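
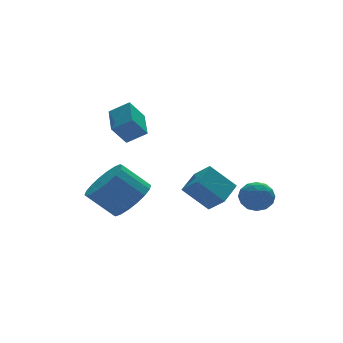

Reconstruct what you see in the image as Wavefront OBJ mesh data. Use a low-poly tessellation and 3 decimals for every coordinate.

v -2.035 0.744 2.937
v -1.343 0.322 3.451
v -1.586 2.034 3.392
v -0.894 1.612 3.906
v -1.386 0.808 2.114
v -0.694 0.386 2.628
v -0.937 2.098 2.569
v -0.245 1.676 3.083
v -0.908 1.392 -1.233
v -0.094 1.64 -0.602
v -1.078 2.157 0.464
v -1.892 1.908 -0.167
v -0.157 2.035 -0.852
v -1.141 2.552 0.214
v -0.369 2.303 -1.177
v -1.353 2.819 -0.111
v -0.688 2.39 -1.514
v -1.672 2.907 -0.448
v -1.05 2.279 -1.795
v -2.034 2.796 -0.729
v -1.385 1.993 -1.964
v -2.369 2.51 -0.898
v -1.625 1.588 -1.989
v -2.608 2.104 -0.923
v -1.722 1.143 -1.864
v -2.706 1.66 -0.798
v -1.659 0.748 -1.614
v -2.643 1.265 -0.548
v -1.447 0.481 -1.289
v -2.431 0.997 -0.223
v -1.128 0.393 -0.952
v -2.112 0.91 0.114
v -0.766 0.504 -0.671
v -1.75 1.021 0.395
v -0.431 0.79 -0.502
v -1.415 1.307 0.564
v -0.192 1.196 -0.477
v -1.175 1.712 0.589
v 1.888 -2.32 0.221
v 2.59 -2.142 0.092
v 2.09 -3.418 -0.192
v 2.792 -3.24 -0.321
v 2.549 -3.299 0.371
v 2.424 -2.62 0.626
v 2.256 -2.94 -0.726
v 2.131 -2.261 -0.471
v 2.818 -2.525 -0.494
v 2.999 -2.747 0.184
v 1.681 -2.813 -0.284
v 1.862 -3.035 0.394
v 2.221 -2.134 0.193
v 2.459 -3.426 -0.293
v 2.316 -3.46 0.114
v 2.729 -3.356 0.038
v 2.124 -2.415 0.507
v 2.537 -2.311 0.431
v 2.512 -2.991 0.595
v 2.143 -3.249 -0.531
v 2.556 -3.145 -0.607
v 1.951 -2.204 -0.138
v 2.364 -2.1 -0.214
v 2.168 -2.569 -0.695
v 2.768 -2.255 -0.228
v 2.887 -2.901 -0.47
v 2.571 -2.724 -0.708
v 2.498 -2.325 -0.558
v 2.874 -2.385 0.171
v 2.993 -3.031 -0.072
v 2.85 -3.065 0.335
v 2.777 -2.666 0.485
v 3.008 -2.611 -0.173
v 1.687 -2.529 -0.028
v 1.806 -3.175 -0.271
v 1.903 -2.894 -0.585
v 1.83 -2.495 -0.435
v 1.793 -2.659 0.37
v 1.912 -3.305 0.128
v 2.182 -3.235 0.458
v 2.109 -2.836 0.608
v 1.672 -2.949 0.073
v 0.955 0.861 -0.789
v 1.262 0.101 -0.133
v 1.853 1.598 -0.355
v 2.16 0.837 0.302
v 1.88 0.343 -1.822
v 2.187 -0.418 -1.165
v 2.778 1.079 -1.387
v 3.085 0.319 -0.731
f 2 4 1
f 5 2 1
f 1 4 3
f 3 5 1
f 2 8 4
f 6 2 5
f 6 8 2
f 4 8 3
f 7 5 3
f 3 8 7
f 7 6 5
f 8 6 7
f 10 9 13
f 10 13 11
f 11 13 14
f 11 14 12
f 13 9 15
f 13 15 14
f 14 15 16
f 14 16 12
f 15 9 17
f 15 17 16
f 16 17 18
f 16 18 12
f 17 9 19
f 17 19 18
f 18 19 20
f 18 20 12
f 19 9 21
f 19 21 20
f 20 21 22
f 20 22 12
f 21 9 23
f 21 23 22
f 22 23 24
f 22 24 12
f 23 9 25
f 23 25 24
f 24 25 26
f 24 26 12
f 25 9 27
f 25 27 26
f 26 27 28
f 26 28 12
f 27 9 29
f 27 29 28
f 28 29 30
f 28 30 12
f 29 9 31
f 29 31 30
f 30 31 32
f 30 32 12
f 31 9 33
f 31 33 32
f 32 33 34
f 32 34 12
f 33 9 35
f 33 35 34
f 34 35 36
f 34 36 12
f 35 9 37
f 35 37 36
f 36 37 38
f 36 38 12
f 37 9 10
f 37 10 38
f 38 10 11
f 38 11 12
f 39 76 55
f 76 50 79
f 55 79 44
f 76 79 55
f 39 55 51
f 55 44 56
f 51 56 40
f 55 56 51
f 39 51 60
f 51 40 61
f 60 61 46
f 51 61 60
f 39 60 72
f 60 46 75
f 72 75 49
f 60 75 72
f 39 72 76
f 72 49 80
f 76 80 50
f 72 80 76
f 40 56 67
f 56 44 70
f 67 70 48
f 56 70 67
f 44 79 57
f 79 50 78
f 57 78 43
f 79 78 57
f 50 80 77
f 80 49 73
f 77 73 41
f 80 73 77
f 49 75 74
f 75 46 62
f 74 62 45
f 75 62 74
f 46 61 66
f 61 40 63
f 66 63 47
f 61 63 66
f 42 68 54
f 68 48 69
f 54 69 43
f 68 69 54
f 42 54 52
f 54 43 53
f 52 53 41
f 54 53 52
f 42 52 59
f 52 41 58
f 59 58 45
f 52 58 59
f 42 59 64
f 59 45 65
f 64 65 47
f 59 65 64
f 42 64 68
f 64 47 71
f 68 71 48
f 64 71 68
f 43 69 57
f 69 48 70
f 57 70 44
f 69 70 57
f 41 53 77
f 53 43 78
f 77 78 50
f 53 78 77
f 45 58 74
f 58 41 73
f 74 73 49
f 58 73 74
f 47 65 66
f 65 45 62
f 66 62 46
f 65 62 66
f 48 71 67
f 71 47 63
f 67 63 40
f 71 63 67
f 82 84 81
f 85 82 81
f 81 84 83
f 83 85 81
f 82 88 84
f 86 82 85
f 86 88 82
f 84 88 83
f 87 85 83
f 83 88 87
f 87 86 85
f 88 86 87



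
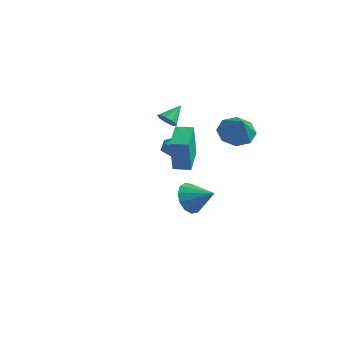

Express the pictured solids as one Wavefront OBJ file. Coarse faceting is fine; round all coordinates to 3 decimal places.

v 1.876 -2.632 2.703
v 2.179 -3.209 4.741
v 2.682 -2.168 2.714
v 2.985 -2.745 4.753
v 2.655 -3.975 2.207
v 2.958 -4.552 4.246
v 3.461 -3.511 2.219
v 3.764 -4.088 4.257
v 2.901 0.807 3.215
v 3.644 1.532 3.054
v 3.759 0.193 4.405
v 3.087 1.774 3.581
v 2.421 1.45 3.893
v 2.037 0.749 3.808
v 2.159 0.083 3.376
v 2.715 -0.159 2.85
v 3.381 0.165 2.537
v 3.766 0.865 2.622
v -2.723 1.934 2.015
v -2.303 2.212 1.605
v -2.597 2.966 2.845
v -2.717 2.341 1.508
v -3.135 2.279 1.649
v -3.359 2.056 1.961
v -3.287 1.776 2.298
v -2.95 1.57 2.503
v -2.508 1.534 2.48
v -2.166 1.685 2.239
v -2.085 1.953 1.894
v -0.564 1.288 -2.992
v -0.05 0.787 -3.798
v 0.864 1.592 -2.268
v -0.092 1.373 -3.959
v -0.284 1.931 -3.813
v -0.566 2.286 -3.407
v -0.847 2.324 -2.868
v -1.038 2.033 -2.369
v -1.079 1.506 -2.067
v -0.956 0.91 -2.059
v -0.709 0.434 -2.348
v -0.417 0.229 -2.84
v -0.171 0.361 -3.381
v -1.636 0.797 0.672
v -0.962 1.058 0.608
v -1.238 -0.058 1.372
v -0.564 0.203 1.308
v -1.065 0.578 1.675
v -1.311 1.106 1.243
v -0.889 -0.106 0.737
v -1.135 0.422 0.305
v -0.5 0.5 0.649
v -0.61 0.923 1.228
v -1.59 0.077 0.752
v -1.7 0.5 1.331
f 2 4 1
f 5 2 1
f 1 4 3
f 3 5 1
f 2 8 4
f 6 2 5
f 6 8 2
f 4 8 3
f 7 5 3
f 3 8 7
f 7 6 5
f 8 6 7
f 10 9 12
f 10 12 11
f 12 9 13
f 12 13 11
f 13 9 14
f 13 14 11
f 14 9 15
f 14 15 11
f 15 9 16
f 15 16 11
f 16 9 17
f 16 17 11
f 17 9 18
f 17 18 11
f 18 9 10
f 18 10 11
f 20 19 22
f 20 22 21
f 22 19 23
f 22 23 21
f 23 19 24
f 23 24 21
f 24 19 25
f 24 25 21
f 25 19 26
f 25 26 21
f 26 19 27
f 26 27 21
f 27 19 28
f 27 28 21
f 28 19 29
f 28 29 21
f 29 19 20
f 29 20 21
f 31 30 33
f 31 33 32
f 33 30 34
f 33 34 32
f 34 30 35
f 34 35 32
f 35 30 36
f 35 36 32
f 36 30 37
f 36 37 32
f 37 30 38
f 37 38 32
f 38 30 39
f 38 39 32
f 39 30 40
f 39 40 32
f 40 30 41
f 40 41 32
f 41 30 42
f 41 42 32
f 42 30 31
f 42 31 32
f 43 54 48
f 43 48 44
f 43 44 50
f 43 50 53
f 43 53 54
f 44 48 52
f 48 54 47
f 54 53 45
f 53 50 49
f 50 44 51
f 46 52 47
f 46 47 45
f 46 45 49
f 46 49 51
f 46 51 52
f 47 52 48
f 45 47 54
f 49 45 53
f 51 49 50
f 52 51 44



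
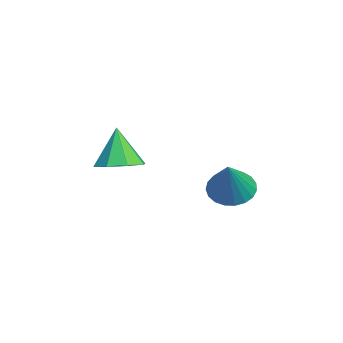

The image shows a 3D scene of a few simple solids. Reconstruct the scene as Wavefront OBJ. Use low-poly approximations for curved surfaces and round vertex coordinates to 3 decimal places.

v -3.878 3.813 -3.308
v -3.154 4.235 -3.797
v -2.542 3.467 -1.632
v -3.318 4.548 -3.602
v -3.578 4.734 -3.357
v -3.89 4.761 -3.103
v -4.2 4.624 -2.884
v -4.454 4.346 -2.738
v -4.608 3.977 -2.691
v -4.637 3.579 -2.751
v -4.534 3.221 -2.907
v -4.317 2.966 -3.132
v -4.025 2.857 -3.387
v -3.707 2.914 -3.629
v -3.418 3.126 -3.815
v -3.209 3.456 -3.914
v -3.116 3.848 -3.907
v -2.975 -0.499 -1.53
v -2.174 -1.037 -1.265
v -3.565 -0.541 0.17
v -2.054 -0.283 -1.205
v -2.474 0.344 -1.336
v -3.187 0.477 -1.58
v -3.776 0.038 -1.795
v -3.896 -0.716 -1.855
v -3.476 -1.342 -1.724
v -2.763 -1.475 -1.48
f 2 1 4
f 2 4 3
f 4 1 5
f 4 5 3
f 5 1 6
f 5 6 3
f 6 1 7
f 6 7 3
f 7 1 8
f 7 8 3
f 8 1 9
f 8 9 3
f 9 1 10
f 9 10 3
f 10 1 11
f 10 11 3
f 11 1 12
f 11 12 3
f 12 1 13
f 12 13 3
f 13 1 14
f 13 14 3
f 14 1 15
f 14 15 3
f 15 1 16
f 15 16 3
f 16 1 17
f 16 17 3
f 17 1 2
f 17 2 3
f 19 18 21
f 19 21 20
f 21 18 22
f 21 22 20
f 22 18 23
f 22 23 20
f 23 18 24
f 23 24 20
f 24 18 25
f 24 25 20
f 25 18 26
f 25 26 20
f 26 18 27
f 26 27 20
f 27 18 19
f 27 19 20



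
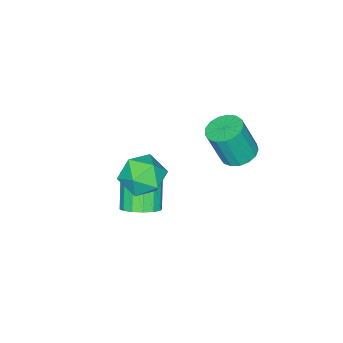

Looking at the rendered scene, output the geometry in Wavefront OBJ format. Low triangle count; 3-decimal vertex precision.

v 2.811 2.095 -2.002
v 3.233 2.531 -1.544
v 2.451 1.98 -0.3
v 2.029 1.545 -0.758
v 2.924 2.754 -1.64
v 2.141 2.203 -0.395
v 2.584 2.801 -1.833
v 1.802 2.25 -0.588
v 2.305 2.658 -2.071
v 1.523 2.108 -0.827
v 2.162 2.365 -2.291
v 1.38 1.814 -1.047
v 2.193 2 -2.434
v 1.41 1.449 -1.189
v 2.389 1.66 -2.46
v 1.607 1.109 -1.216
v 2.699 1.437 -2.365
v 1.916 0.886 -1.12
v 3.038 1.39 -2.172
v 2.256 0.839 -0.927
v 3.317 1.532 -1.933
v 2.535 0.982 -0.689
v 3.46 1.826 -1.713
v 2.678 1.275 -0.469
v 3.43 2.191 -1.571
v 2.647 1.64 -0.326
v 3.104 3.55 1.445
v 4.007 3.792 1.408
v 3.493 2.088 1.372
v 4.396 2.33 1.335
v 3.908 2.461 2.123
v 3.668 3.364 2.168
v 3.832 2.516 0.612
v 3.592 3.419 0.657
v 4.457 3.153 0.893
v 4.504 3.119 1.827
v 2.996 2.761 0.953
v 3.043 2.727 1.887
v -0.762 3.843 -0.438
v -0.267 3.358 -0.697
v 0.137 2.951 0.84
v -0.358 3.437 1.098
v -0.082 3.659 -0.666
v 0.322 3.252 0.871
v -0.054 4.002 -0.582
v 0.35 3.595 0.954
v -0.187 4.309 -0.466
v 0.216 3.902 1.071
v -0.453 4.509 -0.343
v -0.049 4.102 1.193
v -0.789 4.557 -0.242
v -0.385 4.15 1.294
v -1.119 4.441 -0.186
v -0.715 4.034 1.35
v -1.367 4.188 -0.188
v -0.963 3.781 1.349
v -1.477 3.857 -0.247
v -1.073 3.45 1.29
v -1.423 3.522 -0.35
v -1.019 3.115 1.187
v -1.217 3.261 -0.473
v -0.813 2.854 1.064
v -0.907 3.134 -0.588
v -0.504 2.727 0.949
v -0.564 3.169 -0.669
v -0.161 2.762 0.868
f 2 1 5
f 2 5 3
f 3 5 6
f 3 6 4
f 5 1 7
f 5 7 6
f 6 7 8
f 6 8 4
f 7 1 9
f 7 9 8
f 8 9 10
f 8 10 4
f 9 1 11
f 9 11 10
f 10 11 12
f 10 12 4
f 11 1 13
f 11 13 12
f 12 13 14
f 12 14 4
f 13 1 15
f 13 15 14
f 14 15 16
f 14 16 4
f 15 1 17
f 15 17 16
f 16 17 18
f 16 18 4
f 17 1 19
f 17 19 18
f 18 19 20
f 18 20 4
f 19 1 21
f 19 21 20
f 20 21 22
f 20 22 4
f 21 1 23
f 21 23 22
f 22 23 24
f 22 24 4
f 23 1 25
f 23 25 24
f 24 25 26
f 24 26 4
f 25 1 2
f 25 2 26
f 26 2 3
f 26 3 4
f 27 38 32
f 27 32 28
f 27 28 34
f 27 34 37
f 27 37 38
f 28 32 36
f 32 38 31
f 38 37 29
f 37 34 33
f 34 28 35
f 30 36 31
f 30 31 29
f 30 29 33
f 30 33 35
f 30 35 36
f 31 36 32
f 29 31 38
f 33 29 37
f 35 33 34
f 36 35 28
f 40 39 43
f 40 43 41
f 41 43 44
f 41 44 42
f 43 39 45
f 43 45 44
f 44 45 46
f 44 46 42
f 45 39 47
f 45 47 46
f 46 47 48
f 46 48 42
f 47 39 49
f 47 49 48
f 48 49 50
f 48 50 42
f 49 39 51
f 49 51 50
f 50 51 52
f 50 52 42
f 51 39 53
f 51 53 52
f 52 53 54
f 52 54 42
f 53 39 55
f 53 55 54
f 54 55 56
f 54 56 42
f 55 39 57
f 55 57 56
f 56 57 58
f 56 58 42
f 57 39 59
f 57 59 58
f 58 59 60
f 58 60 42
f 59 39 61
f 59 61 60
f 60 61 62
f 60 62 42
f 61 39 63
f 61 63 62
f 62 63 64
f 62 64 42
f 63 39 65
f 63 65 64
f 64 65 66
f 64 66 42
f 65 39 40
f 65 40 66
f 66 40 41
f 66 41 42



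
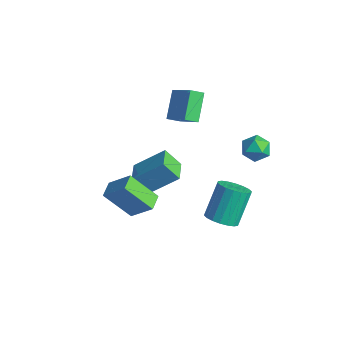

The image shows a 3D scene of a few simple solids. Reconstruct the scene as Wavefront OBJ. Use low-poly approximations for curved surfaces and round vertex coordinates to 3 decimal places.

v -3.079 2.892 -1.512
v -3.389 2.217 -1.12
v -3.97 3.985 -0.33
v -4.28 3.31 0.061
v -1.5 2.87 -0.301
v -1.81 2.195 0.09
v -2.391 3.963 0.88
v -2.701 3.288 1.272
v 1.843 4.7 -0.729
v 2.291 4.512 -0.005
v 1.569 3.328 -0.915
v 2.017 3.14 -0.191
v 1.255 3.562 -0.135
v 1.425 4.41 -0.02
v 2.435 3.43 -0.9
v 2.605 4.278 -0.785
v 2.657 3.727 -0.11
v 1.928 3.809 0.363
v 1.932 4.031 -1.283
v 1.203 4.113 -0.81
v 2.95 0.842 -3.83
v 3.545 1.496 -4.148
v 3.106 2.712 -2.468
v 2.51 2.058 -2.15
v 3.182 1.607 -4.323
v 2.743 2.824 -2.644
v 2.773 1.567 -4.401
v 2.334 2.784 -2.722
v 2.399 1.383 -4.366
v 1.96 2.6 -2.686
v 2.134 1.092 -4.224
v 1.695 2.309 -2.545
v 2.03 0.751 -4.005
v 1.591 1.968 -2.325
v 2.109 0.429 -3.751
v 1.67 1.645 -2.071
v 2.354 0.188 -3.512
v 1.915 1.404 -1.832
v 2.717 0.076 -3.336
v 2.278 1.293 -1.657
v 3.126 0.116 -3.258
v 2.687 1.333 -1.579
v 3.5 0.3 -3.294
v 3.061 1.517 -1.614
v 3.765 0.591 -3.435
v 3.326 1.808 -1.756
v 3.869 0.932 -3.655
v 3.43 2.149 -1.975
v 3.79 1.255 -3.909
v 3.351 2.471 -2.229
v -0.585 -1.188 -3.237
v -1.244 -1.73 -2.191
v -1.584 -0.295 -3.404
v -2.243 -0.837 -2.357
v 0.383 0.137 -1.943
v -0.276 -0.405 -0.896
v -0.616 1.03 -2.109
v -1.275 0.488 -1.063
v -0.666 -3.958 -1.563
v 0.361 -3.349 -0.44
v -1.227 -3.172 -1.477
v -0.2 -2.563 -0.353
v 0.42 -3.017 -3.067
v 1.447 -2.408 -1.943
v -0.141 -2.231 -2.98
v 0.886 -1.622 -1.857
f 2 4 1
f 5 2 1
f 1 4 3
f 3 5 1
f 2 8 4
f 6 2 5
f 6 8 2
f 4 8 3
f 7 5 3
f 3 8 7
f 7 6 5
f 8 6 7
f 9 20 14
f 9 14 10
f 9 10 16
f 9 16 19
f 9 19 20
f 10 14 18
f 14 20 13
f 20 19 11
f 19 16 15
f 16 10 17
f 12 18 13
f 12 13 11
f 12 11 15
f 12 15 17
f 12 17 18
f 13 18 14
f 11 13 20
f 15 11 19
f 17 15 16
f 18 17 10
f 22 21 25
f 22 25 23
f 23 25 26
f 23 26 24
f 25 21 27
f 25 27 26
f 26 27 28
f 26 28 24
f 27 21 29
f 27 29 28
f 28 29 30
f 28 30 24
f 29 21 31
f 29 31 30
f 30 31 32
f 30 32 24
f 31 21 33
f 31 33 32
f 32 33 34
f 32 34 24
f 33 21 35
f 33 35 34
f 34 35 36
f 34 36 24
f 35 21 37
f 35 37 36
f 36 37 38
f 36 38 24
f 37 21 39
f 37 39 38
f 38 39 40
f 38 40 24
f 39 21 41
f 39 41 40
f 40 41 42
f 40 42 24
f 41 21 43
f 41 43 42
f 42 43 44
f 42 44 24
f 43 21 45
f 43 45 44
f 44 45 46
f 44 46 24
f 45 21 47
f 45 47 46
f 46 47 48
f 46 48 24
f 47 21 49
f 47 49 48
f 48 49 50
f 48 50 24
f 49 21 22
f 49 22 50
f 50 22 23
f 50 23 24
f 52 54 51
f 55 52 51
f 51 54 53
f 53 55 51
f 52 58 54
f 56 52 55
f 56 58 52
f 54 58 53
f 57 55 53
f 53 58 57
f 57 56 55
f 58 56 57
f 60 62 59
f 63 60 59
f 59 62 61
f 61 63 59
f 60 66 62
f 64 60 63
f 64 66 60
f 62 66 61
f 65 63 61
f 61 66 65
f 65 64 63
f 66 64 65



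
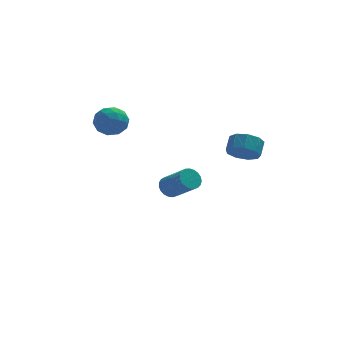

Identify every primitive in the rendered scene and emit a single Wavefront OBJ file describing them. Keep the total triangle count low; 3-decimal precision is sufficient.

v -0.387 3.919 -3.903
v 0.149 4.472 -3.778
v 1.164 3.193 -2.473
v 0.627 2.641 -2.597
v -0.068 4.536 -3.546
v 0.946 3.257 -2.241
v -0.341 4.493 -3.376
v 0.673 3.214 -2.071
v -0.622 4.351 -3.297
v 0.393 3.072 -1.992
v -0.862 4.135 -3.322
v 0.153 2.856 -2.017
v -1.02 3.881 -3.448
v -0.006 2.602 -2.143
v -1.069 3.634 -3.652
v -0.054 2.355 -2.347
v -1 3.436 -3.9
v 0.015 2.157 -2.595
v -0.825 3.322 -4.148
v 0.19 2.043 -2.843
v -0.574 3.311 -4.354
v 0.441 2.032 -3.049
v -0.291 3.405 -4.481
v 0.724 2.126 -3.176
v -0.025 3.589 -4.509
v 0.99 2.31 -3.204
v 0.179 3.829 -4.431
v 1.193 2.55 -3.126
v 0.285 4.085 -4.263
v 1.299 2.806 -2.958
v 0.274 4.312 -4.032
v 1.289 3.033 -2.727
v -4.621 4.509 1.759
v -3.746 4.819 2.357
v -3.834 2.941 1.423
v -2.959 3.251 2.021
v -3.924 3.049 2.518
v -4.41 4.018 2.726
v -3.17 3.742 1.054
v -3.656 4.711 1.262
v -2.849 4.345 1.921
v -3.315 3.917 2.826
v -4.265 3.843 0.954
v -4.731 3.415 1.859
v -4.252 4.802 2.088
v -3.328 2.958 1.692
v -3.895 2.84 1.985
v -3.381 3.022 2.336
v -4.643 4.331 2.305
v -4.129 4.513 2.656
v -4.233 3.473 2.75
v -3.451 3.247 1.124
v -2.937 3.429 1.475
v -4.199 4.738 1.444
v -3.685 4.92 1.795
v -3.347 4.287 1.03
v -3.211 4.706 2.183
v -2.749 3.784 1.985
v -2.872 4.072 1.417
v -3.158 4.642 1.539
v -3.485 4.454 2.715
v -3.023 3.532 2.517
v -3.59 3.414 2.809
v -3.876 3.983 2.931
v -2.958 4.175 2.458
v -4.557 4.228 1.263
v -4.095 3.306 1.065
v -3.704 3.777 0.849
v -3.99 4.346 0.971
v -4.831 3.976 1.795
v -4.369 3.054 1.597
v -4.422 3.118 2.241
v -4.708 3.688 2.363
v -4.622 3.585 1.322
v 2.285 -3.807 2.674
v 3.168 -4.207 2.649
v 3.518 -3.474 3.282
v 2.635 -3.073 3.306
v 3.108 -3.76 2.163
v 3.459 -3.026 2.796
v 2.664 -3.334 1.916
v 3.014 -2.601 2.549
v 2.042 -3.129 2.023
v 2.392 -2.396 2.656
v 1.533 -3.242 2.435
v 1.884 -2.508 3.068
v 1.377 -3.619 2.958
v 1.727 -2.885 3.591
v 1.645 -4.083 3.348
v 1.995 -3.35 3.981
v 2.213 -4.419 3.423
v 2.563 -3.685 4.056
v 2.814 -4.468 3.147
v 3.164 -3.734 3.78
f 2 1 5
f 2 5 3
f 3 5 6
f 3 6 4
f 5 1 7
f 5 7 6
f 6 7 8
f 6 8 4
f 7 1 9
f 7 9 8
f 8 9 10
f 8 10 4
f 9 1 11
f 9 11 10
f 10 11 12
f 10 12 4
f 11 1 13
f 11 13 12
f 12 13 14
f 12 14 4
f 13 1 15
f 13 15 14
f 14 15 16
f 14 16 4
f 15 1 17
f 15 17 16
f 16 17 18
f 16 18 4
f 17 1 19
f 17 19 18
f 18 19 20
f 18 20 4
f 19 1 21
f 19 21 20
f 20 21 22
f 20 22 4
f 21 1 23
f 21 23 22
f 22 23 24
f 22 24 4
f 23 1 25
f 23 25 24
f 24 25 26
f 24 26 4
f 25 1 27
f 25 27 26
f 26 27 28
f 26 28 4
f 27 1 29
f 27 29 28
f 28 29 30
f 28 30 4
f 29 1 31
f 29 31 30
f 30 31 32
f 30 32 4
f 31 1 2
f 31 2 32
f 32 2 3
f 32 3 4
f 33 70 49
f 70 44 73
f 49 73 38
f 70 73 49
f 33 49 45
f 49 38 50
f 45 50 34
f 49 50 45
f 33 45 54
f 45 34 55
f 54 55 40
f 45 55 54
f 33 54 66
f 54 40 69
f 66 69 43
f 54 69 66
f 33 66 70
f 66 43 74
f 70 74 44
f 66 74 70
f 34 50 61
f 50 38 64
f 61 64 42
f 50 64 61
f 38 73 51
f 73 44 72
f 51 72 37
f 73 72 51
f 44 74 71
f 74 43 67
f 71 67 35
f 74 67 71
f 43 69 68
f 69 40 56
f 68 56 39
f 69 56 68
f 40 55 60
f 55 34 57
f 60 57 41
f 55 57 60
f 36 62 48
f 62 42 63
f 48 63 37
f 62 63 48
f 36 48 46
f 48 37 47
f 46 47 35
f 48 47 46
f 36 46 53
f 46 35 52
f 53 52 39
f 46 52 53
f 36 53 58
f 53 39 59
f 58 59 41
f 53 59 58
f 36 58 62
f 58 41 65
f 62 65 42
f 58 65 62
f 37 63 51
f 63 42 64
f 51 64 38
f 63 64 51
f 35 47 71
f 47 37 72
f 71 72 44
f 47 72 71
f 39 52 68
f 52 35 67
f 68 67 43
f 52 67 68
f 41 59 60
f 59 39 56
f 60 56 40
f 59 56 60
f 42 65 61
f 65 41 57
f 61 57 34
f 65 57 61
f 76 75 79
f 76 79 77
f 77 79 80
f 77 80 78
f 79 75 81
f 79 81 80
f 80 81 82
f 80 82 78
f 81 75 83
f 81 83 82
f 82 83 84
f 82 84 78
f 83 75 85
f 83 85 84
f 84 85 86
f 84 86 78
f 85 75 87
f 85 87 86
f 86 87 88
f 86 88 78
f 87 75 89
f 87 89 88
f 88 89 90
f 88 90 78
f 89 75 91
f 89 91 90
f 90 91 92
f 90 92 78
f 91 75 93
f 91 93 92
f 92 93 94
f 92 94 78
f 93 75 76
f 93 76 94
f 94 76 77
f 94 77 78



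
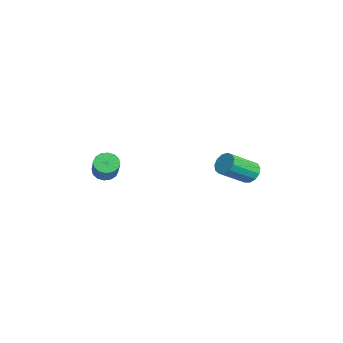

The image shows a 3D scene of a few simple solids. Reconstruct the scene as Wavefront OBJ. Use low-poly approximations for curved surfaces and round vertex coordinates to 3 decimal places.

v -0.94 4.528 -2.711
v -0.55 5.035 -2.198
v 0.07 3.338 -0.995
v -0.32 2.832 -1.509
v -0.981 4.992 -2.036
v -0.361 3.295 -0.834
v -1.399 4.802 -2.089
v -0.779 3.105 -0.886
v -1.671 4.525 -2.339
v -1.051 2.828 -1.137
v -1.711 4.249 -2.708
v -1.091 2.552 -1.505
v -1.506 4.062 -3.077
v -0.886 2.365 -1.875
v -1.122 4.023 -3.331
v -0.502 2.326 -2.128
v -0.68 4.144 -3.387
v -0.059 2.448 -2.185
v -0.32 4.388 -3.229
v 0.3 2.691 -2.027
v -0.158 4.676 -2.907
v 0.463 2.979 -1.704
v -0.243 4.917 -2.522
v 0.377 3.22 -1.32
v -2.23 -3.925 -2.428
v -1.84 -4.439 -2.885
v -0.44 -4.529 -1.588
v -0.83 -4.015 -1.132
v -1.707 -4.07 -3.003
v -0.308 -4.16 -1.706
v -1.715 -3.663 -2.967
v -0.315 -3.753 -1.67
v -1.86 -3.326 -2.786
v -0.46 -3.416 -1.49
v -2.104 -3.149 -2.51
v -0.704 -3.239 -1.214
v -2.382 -3.181 -2.212
v -0.982 -3.271 -0.916
v -2.62 -3.411 -1.972
v -1.22 -3.501 -0.675
v -2.752 -3.78 -1.854
v -1.353 -3.87 -0.557
v -2.745 -4.187 -1.89
v -1.345 -4.277 -0.593
v -2.6 -4.524 -2.07
v -1.2 -4.614 -0.774
v -2.356 -4.701 -2.346
v -0.956 -4.791 -1.05
v -2.078 -4.669 -2.644
v -0.678 -4.759 -1.348
f 2 1 5
f 2 5 3
f 3 5 6
f 3 6 4
f 5 1 7
f 5 7 6
f 6 7 8
f 6 8 4
f 7 1 9
f 7 9 8
f 8 9 10
f 8 10 4
f 9 1 11
f 9 11 10
f 10 11 12
f 10 12 4
f 11 1 13
f 11 13 12
f 12 13 14
f 12 14 4
f 13 1 15
f 13 15 14
f 14 15 16
f 14 16 4
f 15 1 17
f 15 17 16
f 16 17 18
f 16 18 4
f 17 1 19
f 17 19 18
f 18 19 20
f 18 20 4
f 19 1 21
f 19 21 20
f 20 21 22
f 20 22 4
f 21 1 23
f 21 23 22
f 22 23 24
f 22 24 4
f 23 1 2
f 23 2 24
f 24 2 3
f 24 3 4
f 26 25 29
f 26 29 27
f 27 29 30
f 27 30 28
f 29 25 31
f 29 31 30
f 30 31 32
f 30 32 28
f 31 25 33
f 31 33 32
f 32 33 34
f 32 34 28
f 33 25 35
f 33 35 34
f 34 35 36
f 34 36 28
f 35 25 37
f 35 37 36
f 36 37 38
f 36 38 28
f 37 25 39
f 37 39 38
f 38 39 40
f 38 40 28
f 39 25 41
f 39 41 40
f 40 41 42
f 40 42 28
f 41 25 43
f 41 43 42
f 42 43 44
f 42 44 28
f 43 25 45
f 43 45 44
f 44 45 46
f 44 46 28
f 45 25 47
f 45 47 46
f 46 47 48
f 46 48 28
f 47 25 49
f 47 49 48
f 48 49 50
f 48 50 28
f 49 25 26
f 49 26 50
f 50 26 27
f 50 27 28



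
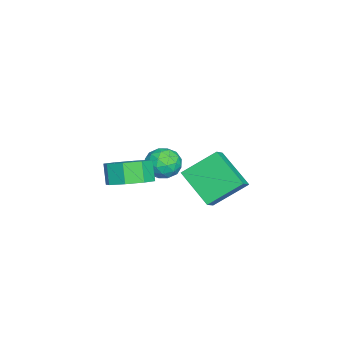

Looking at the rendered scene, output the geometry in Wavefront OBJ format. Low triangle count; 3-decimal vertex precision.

v -0.197 -0.704 -1.187
v 0.405 0.057 -0.668
v -0.142 -0.175 0.305
v -0.743 -0.936 -0.213
v -0.305 0.373 -0.992
v -0.852 0.141 -0.018
v -0.952 0.058 -1.429
v -1.498 -0.173 -0.456
v -1.156 -0.704 -1.725
v -1.702 -0.935 -0.752
v -0.798 -1.465 -1.705
v -1.345 -1.697 -0.732
v -0.088 -1.781 -1.382
v -0.635 -2.013 -0.408
v 0.558 -1.467 -0.944
v 0.012 -1.698 0.029
v 0.762 -0.705 -0.648
v 0.216 -0.936 0.325
v -2.239 1.13 -1.253
v -1.635 1.018 -0.59
v -2.445 -0.318 -1.31
v -1.841 -0.43 -0.647
v -2.638 -0.041 -0.471
v -2.511 0.854 -0.436
v -1.569 -0.154 -1.464
v -1.442 0.741 -1.429
v -1.221 0.225 -0.72
v -1.882 0.295 -0.107
v -2.198 0.405 -1.793
v -2.859 0.475 -1.18
v -1.919 1.201 -0.917
v -2.161 -0.501 -0.983
v -2.63 -0.272 -0.88
v -2.275 -0.338 -0.49
v -2.434 1.104 -0.826
v -2.079 1.039 -0.436
v -2.668 0.416 -0.367
v -2.001 -0.339 -1.464
v -1.646 -0.404 -1.074
v -1.805 1.038 -1.41
v -1.45 0.972 -1.02
v -1.412 0.284 -1.533
v -1.321 0.669 -0.603
v -1.442 -0.182 -0.636
v -1.282 -0.02 -1.117
v -1.207 0.506 -1.096
v -1.709 0.71 -0.243
v -1.83 -0.141 -0.276
v -2.299 0.088 -0.173
v -2.224 0.614 -0.152
v -1.466 0.244 -0.319
v -2.25 0.841 -1.624
v -2.371 -0.01 -1.657
v -1.856 0.086 -1.748
v -1.781 0.612 -1.727
v -2.638 0.882 -1.264
v -2.759 0.031 -1.297
v -2.873 0.194 -0.804
v -2.798 0.72 -0.783
v -2.614 0.456 -1.581
v 2.555 2.373 1.604
v 3.299 2.268 2.117
v 1.992 3.753 2.7
v 2.736 3.648 3.214
v 3.524 3.672 0.466
v 4.268 3.567 0.98
v 2.961 5.052 1.563
v 3.705 4.947 2.076
f 2 1 5
f 2 5 3
f 3 5 6
f 3 6 4
f 5 1 7
f 5 7 6
f 6 7 8
f 6 8 4
f 7 1 9
f 7 9 8
f 8 9 10
f 8 10 4
f 9 1 11
f 9 11 10
f 10 11 12
f 10 12 4
f 11 1 13
f 11 13 12
f 12 13 14
f 12 14 4
f 13 1 15
f 13 15 14
f 14 15 16
f 14 16 4
f 15 1 17
f 15 17 16
f 16 17 18
f 16 18 4
f 17 1 2
f 17 2 18
f 18 2 3
f 18 3 4
f 19 56 35
f 56 30 59
f 35 59 24
f 56 59 35
f 19 35 31
f 35 24 36
f 31 36 20
f 35 36 31
f 19 31 40
f 31 20 41
f 40 41 26
f 31 41 40
f 19 40 52
f 40 26 55
f 52 55 29
f 40 55 52
f 19 52 56
f 52 29 60
f 56 60 30
f 52 60 56
f 20 36 47
f 36 24 50
f 47 50 28
f 36 50 47
f 24 59 37
f 59 30 58
f 37 58 23
f 59 58 37
f 30 60 57
f 60 29 53
f 57 53 21
f 60 53 57
f 29 55 54
f 55 26 42
f 54 42 25
f 55 42 54
f 26 41 46
f 41 20 43
f 46 43 27
f 41 43 46
f 22 48 34
f 48 28 49
f 34 49 23
f 48 49 34
f 22 34 32
f 34 23 33
f 32 33 21
f 34 33 32
f 22 32 39
f 32 21 38
f 39 38 25
f 32 38 39
f 22 39 44
f 39 25 45
f 44 45 27
f 39 45 44
f 22 44 48
f 44 27 51
f 48 51 28
f 44 51 48
f 23 49 37
f 49 28 50
f 37 50 24
f 49 50 37
f 21 33 57
f 33 23 58
f 57 58 30
f 33 58 57
f 25 38 54
f 38 21 53
f 54 53 29
f 38 53 54
f 27 45 46
f 45 25 42
f 46 42 26
f 45 42 46
f 28 51 47
f 51 27 43
f 47 43 20
f 51 43 47
f 62 64 61
f 65 62 61
f 61 64 63
f 63 65 61
f 62 68 64
f 66 62 65
f 66 68 62
f 64 68 63
f 67 65 63
f 63 68 67
f 67 66 65
f 68 66 67



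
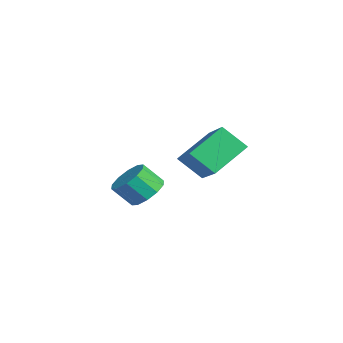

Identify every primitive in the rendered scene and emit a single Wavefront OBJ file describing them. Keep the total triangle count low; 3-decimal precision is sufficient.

v 0.028 2.07 1.327
v -0.49 3.364 2.266
v 0.475 2.861 0.483
v -0.043 4.155 1.422
v 1.683 2.085 2.218
v 1.165 3.379 3.157
v 2.13 2.876 1.374
v 1.612 4.17 2.313
v -2.847 1.684 -1.506
v -2.114 1.863 -1.185
v -2.3 1.136 -0.354
v -3.033 0.956 -0.674
v -2.455 2.18 -0.984
v -2.641 1.452 -0.153
v -2.945 2.307 -0.982
v -3.131 1.58 -0.151
v -3.398 2.196 -1.18
v -3.584 1.469 -0.349
v -3.641 1.89 -1.503
v -3.827 1.162 -0.672
v -3.58 1.504 -1.826
v -3.766 0.777 -0.995
v -3.239 1.188 -2.027
v -3.425 0.46 -1.196
v -2.749 1.06 -2.029
v -2.935 0.333 -1.198
v -2.296 1.171 -1.831
v -2.482 0.444 -1
v -2.053 1.478 -1.508
v -2.239 0.75 -0.677
f 2 4 1
f 5 2 1
f 1 4 3
f 3 5 1
f 2 8 4
f 6 2 5
f 6 8 2
f 4 8 3
f 7 5 3
f 3 8 7
f 7 6 5
f 8 6 7
f 10 9 13
f 10 13 11
f 11 13 14
f 11 14 12
f 13 9 15
f 13 15 14
f 14 15 16
f 14 16 12
f 15 9 17
f 15 17 16
f 16 17 18
f 16 18 12
f 17 9 19
f 17 19 18
f 18 19 20
f 18 20 12
f 19 9 21
f 19 21 20
f 20 21 22
f 20 22 12
f 21 9 23
f 21 23 22
f 22 23 24
f 22 24 12
f 23 9 25
f 23 25 24
f 24 25 26
f 24 26 12
f 25 9 27
f 25 27 26
f 26 27 28
f 26 28 12
f 27 9 29
f 27 29 28
f 28 29 30
f 28 30 12
f 29 9 10
f 29 10 30
f 30 10 11
f 30 11 12



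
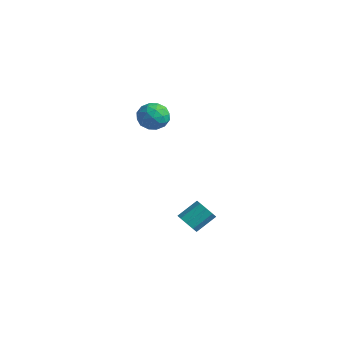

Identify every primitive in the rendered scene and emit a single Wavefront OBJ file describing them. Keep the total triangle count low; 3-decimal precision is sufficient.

v -4.053 -3.076 3.951
v -3.389 -3.294 3.465
v -4.531 -4.366 3.875
v -3.867 -4.584 3.389
v -3.749 -4.395 4.211
v -3.453 -3.598 4.258
v -4.467 -4.062 3.082
v -4.171 -3.265 3.129
v -3.644 -3.904 2.928
v -3.201 -4.109 3.625
v -4.719 -3.551 3.715
v -4.276 -3.756 4.412
v -3.679 -3.072 3.715
v -4.241 -4.588 3.625
v -4.172 -4.477 4.109
v -3.782 -4.605 3.823
v -3.717 -3.25 4.181
v -3.326 -3.378 3.895
v -3.538 -4.025 4.333
v -4.594 -4.282 3.445
v -4.203 -4.41 3.159
v -4.138 -3.055 3.517
v -3.748 -3.183 3.231
v -4.382 -3.635 3.007
v -3.439 -3.558 3.113
v -3.72 -4.316 3.068
v -4.072 -4.01 2.888
v -3.898 -3.541 2.916
v -3.178 -3.679 3.523
v -3.459 -4.437 3.478
v -3.39 -4.326 3.962
v -3.216 -3.857 3.989
v -3.328 -4.037 3.207
v -4.461 -3.223 3.862
v -4.742 -3.981 3.817
v -4.704 -3.803 3.351
v -4.53 -3.334 3.378
v -4.2 -3.344 4.272
v -4.481 -4.102 4.227
v -4.022 -4.119 4.424
v -3.848 -3.65 4.452
v -4.592 -3.623 4.133
v -1.926 -3.483 -2.955
v -1.682 -3.157 -3.474
v -1.431 -2.15 -2.724
v -1.674 -2.477 -2.205
v -2.125 -3.076 -3.435
v -1.873 -2.07 -2.685
v -2.474 -3.186 -3.171
v -2.223 -2.179 -2.421
v -2.567 -3.435 -2.806
v -2.315 -2.428 -2.056
v -2.359 -3.706 -2.51
v -2.108 -2.7 -1.76
v -1.949 -3.874 -2.423
v -1.698 -2.867 -1.673
v -1.528 -3.858 -2.585
v -1.277 -2.852 -1.835
v -1.293 -3.667 -2.92
v -1.042 -2.661 -2.17
v -1.354 -3.39 -3.271
v -1.102 -2.384 -2.521
f 1 38 17
f 38 12 41
f 17 41 6
f 38 41 17
f 1 17 13
f 17 6 18
f 13 18 2
f 17 18 13
f 1 13 22
f 13 2 23
f 22 23 8
f 13 23 22
f 1 22 34
f 22 8 37
f 34 37 11
f 22 37 34
f 1 34 38
f 34 11 42
f 38 42 12
f 34 42 38
f 2 18 29
f 18 6 32
f 29 32 10
f 18 32 29
f 6 41 19
f 41 12 40
f 19 40 5
f 41 40 19
f 12 42 39
f 42 11 35
f 39 35 3
f 42 35 39
f 11 37 36
f 37 8 24
f 36 24 7
f 37 24 36
f 8 23 28
f 23 2 25
f 28 25 9
f 23 25 28
f 4 30 16
f 30 10 31
f 16 31 5
f 30 31 16
f 4 16 14
f 16 5 15
f 14 15 3
f 16 15 14
f 4 14 21
f 14 3 20
f 21 20 7
f 14 20 21
f 4 21 26
f 21 7 27
f 26 27 9
f 21 27 26
f 4 26 30
f 26 9 33
f 30 33 10
f 26 33 30
f 5 31 19
f 31 10 32
f 19 32 6
f 31 32 19
f 3 15 39
f 15 5 40
f 39 40 12
f 15 40 39
f 7 20 36
f 20 3 35
f 36 35 11
f 20 35 36
f 9 27 28
f 27 7 24
f 28 24 8
f 27 24 28
f 10 33 29
f 33 9 25
f 29 25 2
f 33 25 29
f 44 43 47
f 44 47 45
f 45 47 48
f 45 48 46
f 47 43 49
f 47 49 48
f 48 49 50
f 48 50 46
f 49 43 51
f 49 51 50
f 50 51 52
f 50 52 46
f 51 43 53
f 51 53 52
f 52 53 54
f 52 54 46
f 53 43 55
f 53 55 54
f 54 55 56
f 54 56 46
f 55 43 57
f 55 57 56
f 56 57 58
f 56 58 46
f 57 43 59
f 57 59 58
f 58 59 60
f 58 60 46
f 59 43 61
f 59 61 60
f 60 61 62
f 60 62 46
f 61 43 44
f 61 44 62
f 62 44 45
f 62 45 46



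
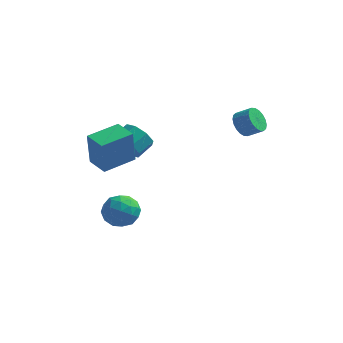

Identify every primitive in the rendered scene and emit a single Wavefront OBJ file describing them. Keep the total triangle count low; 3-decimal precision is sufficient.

v 2.919 2.681 3.436
v 3.373 2.762 2.734
v 4.256 2.739 3.303
v 3.801 2.659 4.004
v 3.316 3.116 2.837
v 4.198 3.094 3.406
v 3.18 3.385 3.058
v 4.062 3.363 3.627
v 2.992 3.514 3.355
v 3.874 3.492 3.924
v 2.79 3.478 3.667
v 3.672 3.456 4.236
v 2.613 3.285 3.933
v 3.495 3.262 4.502
v 2.497 2.971 4.101
v 3.379 2.949 4.67
v 2.464 2.601 4.137
v 3.347 2.578 4.706
v 2.522 2.246 4.034
v 3.404 2.224 4.603
v 2.658 1.977 3.813
v 3.54 1.955 4.382
v 2.846 1.848 3.516
v 3.728 1.826 4.085
v 3.048 1.884 3.204
v 3.93 1.862 3.773
v 3.225 2.078 2.938
v 4.107 2.055 3.507
v 3.341 2.391 2.77
v 4.223 2.369 3.339
v -3.19 -2.328 1.574
v -3.203 -2.66 3.739
v -4.278 -1.52 1.692
v -4.291 -1.852 3.856
v -1.989 -0.748 1.824
v -2.002 -1.08 3.988
v -3.077 0.06 1.941
v -3.09 -0.272 4.106
v -3.869 3.179 0.187
v -3.142 3.208 -0.556
v -2.644 4.19 -0.031
v -3.371 4.161 0.713
v -3.787 3.635 -0.744
v -3.289 4.617 -0.218
v -4.48 3.795 -0.386
v -3.982 4.777 0.139
v -4.815 3.594 0.307
v -4.317 4.576 0.833
v -4.596 3.15 0.931
v -4.098 4.132 1.456
v -3.951 2.723 1.118
v -3.453 3.705 1.644
v -3.258 2.563 0.761
v -2.76 3.545 1.286
v -2.923 2.764 0.067
v -2.425 3.746 0.593
v -2.744 0.322 -1.881
v -1.974 0.065 -2.691
v -4.006 -0.725 -2.749
v -3.236 -0.982 -3.559
v -3.108 -1.39 -2.495
v -2.328 -0.743 -1.959
v -3.652 0.083 -3.481
v -2.872 0.73 -2.945
v -2.535 -0.082 -3.679
v -2.199 -0.993 -3.07
v -3.781 0.333 -2.37
v -3.445 -0.578 -1.761
v -2.249 0.285 -2.21
v -3.731 -0.945 -3.23
v -3.656 -1.185 -2.605
v -3.204 -1.336 -3.081
v -2.456 -0.19 -1.78
v -2.004 -0.341 -2.256
v -2.67 -1.196 -2.141
v -3.976 -0.319 -3.184
v -3.524 -0.47 -3.66
v -2.776 0.676 -2.359
v -2.324 0.525 -2.835
v -3.31 0.536 -3.299
v -2.126 0.048 -3.267
v -2.867 -0.567 -3.777
v -3.112 0.059 -3.731
v -2.654 0.439 -3.416
v -1.928 -0.488 -2.909
v -2.669 -1.103 -3.419
v -2.594 -1.343 -2.794
v -2.136 -0.963 -2.479
v -2.258 -0.574 -3.49
v -3.311 0.443 -2.021
v -4.052 -0.172 -2.531
v -3.844 0.303 -2.961
v -3.386 0.683 -2.646
v -3.113 -0.093 -1.663
v -3.854 -0.708 -2.173
v -3.326 -1.099 -2.024
v -2.868 -0.719 -1.709
v -3.722 -0.086 -1.95
f 2 1 5
f 2 5 3
f 3 5 6
f 3 6 4
f 5 1 7
f 5 7 6
f 6 7 8
f 6 8 4
f 7 1 9
f 7 9 8
f 8 9 10
f 8 10 4
f 9 1 11
f 9 11 10
f 10 11 12
f 10 12 4
f 11 1 13
f 11 13 12
f 12 13 14
f 12 14 4
f 13 1 15
f 13 15 14
f 14 15 16
f 14 16 4
f 15 1 17
f 15 17 16
f 16 17 18
f 16 18 4
f 17 1 19
f 17 19 18
f 18 19 20
f 18 20 4
f 19 1 21
f 19 21 20
f 20 21 22
f 20 22 4
f 21 1 23
f 21 23 22
f 22 23 24
f 22 24 4
f 23 1 25
f 23 25 24
f 24 25 26
f 24 26 4
f 25 1 27
f 25 27 26
f 26 27 28
f 26 28 4
f 27 1 29
f 27 29 28
f 28 29 30
f 28 30 4
f 29 1 2
f 29 2 30
f 30 2 3
f 30 3 4
f 32 34 31
f 35 32 31
f 31 34 33
f 33 35 31
f 32 38 34
f 36 32 35
f 36 38 32
f 34 38 33
f 37 35 33
f 33 38 37
f 37 36 35
f 38 36 37
f 40 39 43
f 40 43 41
f 41 43 44
f 41 44 42
f 43 39 45
f 43 45 44
f 44 45 46
f 44 46 42
f 45 39 47
f 45 47 46
f 46 47 48
f 46 48 42
f 47 39 49
f 47 49 48
f 48 49 50
f 48 50 42
f 49 39 51
f 49 51 50
f 50 51 52
f 50 52 42
f 51 39 53
f 51 53 52
f 52 53 54
f 52 54 42
f 53 39 55
f 53 55 54
f 54 55 56
f 54 56 42
f 55 39 40
f 55 40 56
f 56 40 41
f 56 41 42
f 57 94 73
f 94 68 97
f 73 97 62
f 94 97 73
f 57 73 69
f 73 62 74
f 69 74 58
f 73 74 69
f 57 69 78
f 69 58 79
f 78 79 64
f 69 79 78
f 57 78 90
f 78 64 93
f 90 93 67
f 78 93 90
f 57 90 94
f 90 67 98
f 94 98 68
f 90 98 94
f 58 74 85
f 74 62 88
f 85 88 66
f 74 88 85
f 62 97 75
f 97 68 96
f 75 96 61
f 97 96 75
f 68 98 95
f 98 67 91
f 95 91 59
f 98 91 95
f 67 93 92
f 93 64 80
f 92 80 63
f 93 80 92
f 64 79 84
f 79 58 81
f 84 81 65
f 79 81 84
f 60 86 72
f 86 66 87
f 72 87 61
f 86 87 72
f 60 72 70
f 72 61 71
f 70 71 59
f 72 71 70
f 60 70 77
f 70 59 76
f 77 76 63
f 70 76 77
f 60 77 82
f 77 63 83
f 82 83 65
f 77 83 82
f 60 82 86
f 82 65 89
f 86 89 66
f 82 89 86
f 61 87 75
f 87 66 88
f 75 88 62
f 87 88 75
f 59 71 95
f 71 61 96
f 95 96 68
f 71 96 95
f 63 76 92
f 76 59 91
f 92 91 67
f 76 91 92
f 65 83 84
f 83 63 80
f 84 80 64
f 83 80 84
f 66 89 85
f 89 65 81
f 85 81 58
f 89 81 85



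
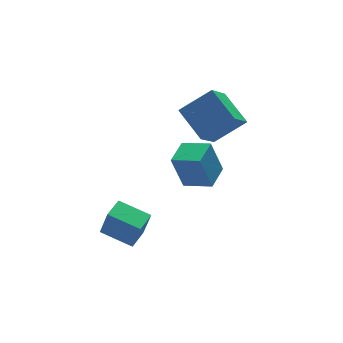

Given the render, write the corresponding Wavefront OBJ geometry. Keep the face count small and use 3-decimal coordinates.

v -0.118 -2.86 -0.694
v -0.609 -2.526 1.163
v 0.976 -1.916 -0.575
v 0.485 -1.581 1.282
v 0.815 -3.999 -0.242
v 0.324 -3.664 1.615
v 1.909 -3.054 -0.123
v 1.418 -2.72 1.734
v -3.856 -1.392 -3.869
v -3.606 -1.751 -2.31
v -2.894 -0.642 -3.851
v -2.644 -1.001 -2.291
v -2.796 -2.739 -4.349
v -2.546 -3.098 -2.789
v -1.834 -1.989 -4.33
v -1.584 -2.348 -2.771
v 2.957 -2.263 2.629
v 2.713 -0.461 3.555
v 1.345 -1.878 1.457
v 1.101 -0.077 2.382
v 4.179 -1.383 1.238
v 3.935 0.418 2.163
v 2.567 -0.999 0.065
v 2.323 0.803 0.991
f 2 4 1
f 5 2 1
f 1 4 3
f 3 5 1
f 2 8 4
f 6 2 5
f 6 8 2
f 4 8 3
f 7 5 3
f 3 8 7
f 7 6 5
f 8 6 7
f 10 12 9
f 13 10 9
f 9 12 11
f 11 13 9
f 10 16 12
f 14 10 13
f 14 16 10
f 12 16 11
f 15 13 11
f 11 16 15
f 15 14 13
f 16 14 15
f 18 20 17
f 21 18 17
f 17 20 19
f 19 21 17
f 18 24 20
f 22 18 21
f 22 24 18
f 20 24 19
f 23 21 19
f 19 24 23
f 23 22 21
f 24 22 23



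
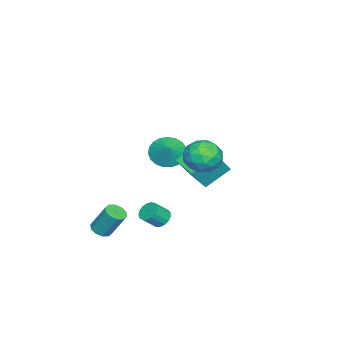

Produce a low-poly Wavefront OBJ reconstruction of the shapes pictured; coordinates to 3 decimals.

v 2.031 3.618 1.99
v 2.65 4.395 2.366
v 2.39 2.665 3.374
v 3.009 3.442 3.75
v 1.956 3.576 3.707
v 1.735 4.165 2.851
v 3.305 2.895 2.889
v 3.084 3.484 2.033
v 3.438 3.948 2.921
v 2.604 4.369 3.426
v 2.436 2.691 2.314
v 1.602 3.112 2.819
v 2.309 4.09 2.057
v 2.731 2.97 3.683
v 2.112 3.048 3.658
v 2.476 3.505 3.879
v 1.771 3.955 2.342
v 2.135 4.412 2.563
v 1.727 3.93 3.351
v 2.905 2.648 3.177
v 3.269 3.105 3.398
v 2.564 3.555 1.861
v 2.928 4.012 2.082
v 3.313 3.13 2.389
v 3.136 4.284 2.603
v 3.347 3.724 3.417
v 3.521 3.403 2.911
v 3.391 3.749 2.408
v 2.646 4.532 2.9
v 2.857 3.971 3.714
v 2.238 4.05 3.689
v 2.108 4.396 3.186
v 3.109 4.269 3.227
v 2.183 3.089 2.026
v 2.394 2.528 2.84
v 2.932 2.664 2.554
v 2.802 3.01 2.051
v 1.693 3.336 2.323
v 1.904 2.776 3.137
v 1.649 3.311 3.332
v 1.519 3.657 2.829
v 1.931 2.791 2.513
v -1.915 0.496 -0.323
v -2.955 1.514 0.667
v -2.798 0.939 -1.707
v -3.838 1.957 -0.717
v -0.902 1.763 -0.563
v -1.942 2.781 0.427
v -1.785 2.206 -1.947
v -2.825 3.224 -0.957
v 1.166 0.859 -2.893
v 1.422 0.505 -3.333
v 1.99 -0.012 -2.588
v 1.734 0.341 -2.147
v 1.606 0.737 -3.312
v 2.174 0.22 -2.567
v 1.689 0.997 -3.195
v 2.257 0.48 -2.45
v 1.653 1.225 -3.009
v 2.22 0.708 -2.264
v 1.504 1.369 -2.796
v 2.072 0.852 -2.051
v 1.279 1.396 -2.605
v 1.846 0.879 -1.86
v 1.027 1.3 -2.48
v 1.595 0.783 -1.735
v 0.807 1.103 -2.45
v 1.375 0.586 -1.705
v 0.67 0.85 -2.521
v 1.238 0.332 -1.776
v 0.646 0.598 -2.677
v 1.214 0.081 -1.932
v 0.742 0.407 -2.883
v 1.309 -0.11 -2.138
v 0.934 0.319 -3.09
v 1.502 -0.198 -2.345
v 1.18 0.354 -3.253
v 1.748 -0.163 -2.508
v 1.978 -2.127 -3.855
v 2.606 -2.169 -3.85
v 2.651 -1.315 -2.38
v 2.022 -1.273 -2.385
v 2.509 -1.841 -4.037
v 2.553 -0.987 -2.568
v 2.208 -1.623 -4.154
v 2.253 -0.769 -2.685
v 1.82 -1.598 -4.158
v 1.865 -0.744 -2.688
v 1.492 -1.774 -4.045
v 1.536 -0.92 -2.576
v 1.349 -2.085 -3.86
v 1.394 -1.231 -2.39
v 1.447 -2.413 -3.672
v 1.491 -1.559 -2.203
v 1.747 -2.631 -3.555
v 1.792 -1.777 -2.086
v 2.135 -2.656 -3.552
v 2.18 -1.802 -2.082
v 2.464 -2.48 -3.664
v 2.508 -1.626 -2.195
v -4.343 -0.835 -1.227
v -3.597 -1.228 -1.853
v -3.477 -0.485 -0.413
v -3.628 -0.816 -1.996
v -3.783 -0.408 -2.006
v -4.035 -0.074 -1.882
v -4.341 0.128 -1.645
v -4.646 0.164 -1.335
v -4.9 0.028 -1.007
v -5.057 -0.258 -0.717
v -5.09 -0.644 -0.515
v -4.995 -1.063 -0.436
v -4.787 -1.442 -0.494
v -4.502 -1.717 -0.679
v -4.19 -1.839 -0.959
v -3.904 -1.787 -1.285
v -3.694 -1.571 -1.601
f 1 38 17
f 38 12 41
f 17 41 6
f 38 41 17
f 1 17 13
f 17 6 18
f 13 18 2
f 17 18 13
f 1 13 22
f 13 2 23
f 22 23 8
f 13 23 22
f 1 22 34
f 22 8 37
f 34 37 11
f 22 37 34
f 1 34 38
f 34 11 42
f 38 42 12
f 34 42 38
f 2 18 29
f 18 6 32
f 29 32 10
f 18 32 29
f 6 41 19
f 41 12 40
f 19 40 5
f 41 40 19
f 12 42 39
f 42 11 35
f 39 35 3
f 42 35 39
f 11 37 36
f 37 8 24
f 36 24 7
f 37 24 36
f 8 23 28
f 23 2 25
f 28 25 9
f 23 25 28
f 4 30 16
f 30 10 31
f 16 31 5
f 30 31 16
f 4 16 14
f 16 5 15
f 14 15 3
f 16 15 14
f 4 14 21
f 14 3 20
f 21 20 7
f 14 20 21
f 4 21 26
f 21 7 27
f 26 27 9
f 21 27 26
f 4 26 30
f 26 9 33
f 30 33 10
f 26 33 30
f 5 31 19
f 31 10 32
f 19 32 6
f 31 32 19
f 3 15 39
f 15 5 40
f 39 40 12
f 15 40 39
f 7 20 36
f 20 3 35
f 36 35 11
f 20 35 36
f 9 27 28
f 27 7 24
f 28 24 8
f 27 24 28
f 10 33 29
f 33 9 25
f 29 25 2
f 33 25 29
f 44 46 43
f 47 44 43
f 43 46 45
f 45 47 43
f 44 50 46
f 48 44 47
f 48 50 44
f 46 50 45
f 49 47 45
f 45 50 49
f 49 48 47
f 50 48 49
f 52 51 55
f 52 55 53
f 53 55 56
f 53 56 54
f 55 51 57
f 55 57 56
f 56 57 58
f 56 58 54
f 57 51 59
f 57 59 58
f 58 59 60
f 58 60 54
f 59 51 61
f 59 61 60
f 60 61 62
f 60 62 54
f 61 51 63
f 61 63 62
f 62 63 64
f 62 64 54
f 63 51 65
f 63 65 64
f 64 65 66
f 64 66 54
f 65 51 67
f 65 67 66
f 66 67 68
f 66 68 54
f 67 51 69
f 67 69 68
f 68 69 70
f 68 70 54
f 69 51 71
f 69 71 70
f 70 71 72
f 70 72 54
f 71 51 73
f 71 73 72
f 72 73 74
f 72 74 54
f 73 51 75
f 73 75 74
f 74 75 76
f 74 76 54
f 75 51 77
f 75 77 76
f 76 77 78
f 76 78 54
f 77 51 52
f 77 52 78
f 78 52 53
f 78 53 54
f 80 79 83
f 80 83 81
f 81 83 84
f 81 84 82
f 83 79 85
f 83 85 84
f 84 85 86
f 84 86 82
f 85 79 87
f 85 87 86
f 86 87 88
f 86 88 82
f 87 79 89
f 87 89 88
f 88 89 90
f 88 90 82
f 89 79 91
f 89 91 90
f 90 91 92
f 90 92 82
f 91 79 93
f 91 93 92
f 92 93 94
f 92 94 82
f 93 79 95
f 93 95 94
f 94 95 96
f 94 96 82
f 95 79 97
f 95 97 96
f 96 97 98
f 96 98 82
f 97 79 99
f 97 99 98
f 98 99 100
f 98 100 82
f 99 79 80
f 99 80 100
f 100 80 81
f 100 81 82
f 102 101 104
f 102 104 103
f 104 101 105
f 104 105 103
f 105 101 106
f 105 106 103
f 106 101 107
f 106 107 103
f 107 101 108
f 107 108 103
f 108 101 109
f 108 109 103
f 109 101 110
f 109 110 103
f 110 101 111
f 110 111 103
f 111 101 112
f 111 112 103
f 112 101 113
f 112 113 103
f 113 101 114
f 113 114 103
f 114 101 115
f 114 115 103
f 115 101 116
f 115 116 103
f 116 101 117
f 116 117 103
f 117 101 102
f 117 102 103



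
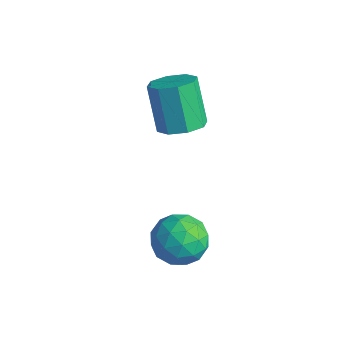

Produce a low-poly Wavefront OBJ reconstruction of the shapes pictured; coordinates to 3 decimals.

v 2.78 0.558 -0.464
v 3.72 0.73 0.223
v 3.38 -1.21 -0.843
v 4.32 -1.038 -0.156
v 3.247 -1.113 0.323
v 2.876 -0.02 0.557
v 4.224 -0.46 -1.177
v 3.853 0.633 -0.943
v 4.613 0.101 -0.218
v 4.009 -0.302 0.71
v 3.091 -0.178 -1.33
v 2.487 -0.581 -0.402
v 3.197 0.8 -0.088
v 3.903 -1.28 -0.532
v 3.272 -1.323 -0.251
v 3.825 -1.222 0.153
v 2.701 0.359 0.109
v 3.254 0.46 0.513
v 2.976 -0.623 0.572
v 3.846 -0.94 -1.133
v 4.399 -0.839 -0.729
v 3.275 0.742 -0.773
v 3.828 0.843 -0.369
v 4.124 0.143 -1.192
v 4.275 0.531 0.057
v 4.628 -0.509 -0.165
v 4.571 -0.169 -0.766
v 4.353 0.473 -0.628
v 3.92 0.294 0.602
v 4.273 -0.746 0.38
v 3.642 -0.79 0.662
v 3.424 -0.147 0.799
v 4.445 -0.076 0.343
v 2.827 0.266 -1
v 3.18 -0.774 -1.222
v 3.676 -0.333 -1.419
v 3.458 0.31 -1.282
v 2.472 0.029 -0.455
v 2.825 -1.011 -0.677
v 2.747 -0.953 0.008
v 2.529 -0.311 0.146
v 2.655 -0.404 -0.963
v 0.58 2.479 2.533
v 1.419 2.835 2.92
v 0.419 3.196 4.754
v -0.42 2.841 4.367
v 1.002 3.373 2.587
v 0.002 3.734 4.421
v 0.338 3.388 2.222
v -0.662 3.749 4.056
v -0.184 2.87 2.039
v -1.184 3.231 3.873
v -0.259 2.124 2.146
v -1.259 2.485 3.98
v 0.158 1.586 2.479
v -0.842 1.947 4.313
v 0.822 1.571 2.844
v -0.178 1.932 4.678
v 1.344 2.089 3.027
v 0.344 2.45 4.861
f 1 38 17
f 38 12 41
f 17 41 6
f 38 41 17
f 1 17 13
f 17 6 18
f 13 18 2
f 17 18 13
f 1 13 22
f 13 2 23
f 22 23 8
f 13 23 22
f 1 22 34
f 22 8 37
f 34 37 11
f 22 37 34
f 1 34 38
f 34 11 42
f 38 42 12
f 34 42 38
f 2 18 29
f 18 6 32
f 29 32 10
f 18 32 29
f 6 41 19
f 41 12 40
f 19 40 5
f 41 40 19
f 12 42 39
f 42 11 35
f 39 35 3
f 42 35 39
f 11 37 36
f 37 8 24
f 36 24 7
f 37 24 36
f 8 23 28
f 23 2 25
f 28 25 9
f 23 25 28
f 4 30 16
f 30 10 31
f 16 31 5
f 30 31 16
f 4 16 14
f 16 5 15
f 14 15 3
f 16 15 14
f 4 14 21
f 14 3 20
f 21 20 7
f 14 20 21
f 4 21 26
f 21 7 27
f 26 27 9
f 21 27 26
f 4 26 30
f 26 9 33
f 30 33 10
f 26 33 30
f 5 31 19
f 31 10 32
f 19 32 6
f 31 32 19
f 3 15 39
f 15 5 40
f 39 40 12
f 15 40 39
f 7 20 36
f 20 3 35
f 36 35 11
f 20 35 36
f 9 27 28
f 27 7 24
f 28 24 8
f 27 24 28
f 10 33 29
f 33 9 25
f 29 25 2
f 33 25 29
f 44 43 47
f 44 47 45
f 45 47 48
f 45 48 46
f 47 43 49
f 47 49 48
f 48 49 50
f 48 50 46
f 49 43 51
f 49 51 50
f 50 51 52
f 50 52 46
f 51 43 53
f 51 53 52
f 52 53 54
f 52 54 46
f 53 43 55
f 53 55 54
f 54 55 56
f 54 56 46
f 55 43 57
f 55 57 56
f 56 57 58
f 56 58 46
f 57 43 59
f 57 59 58
f 58 59 60
f 58 60 46
f 59 43 44
f 59 44 60
f 60 44 45
f 60 45 46



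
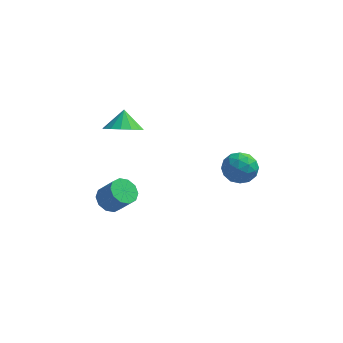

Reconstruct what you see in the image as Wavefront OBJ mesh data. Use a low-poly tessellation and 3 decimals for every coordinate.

v -3.266 -2.115 -0.751
v -2.713 -2.265 -1.219
v -1.961 -2.555 -0.237
v -2.514 -2.405 0.231
v -2.688 -1.822 -1.107
v -1.936 -2.112 -0.126
v -2.884 -1.491 -0.859
v -2.131 -1.781 0.122
v -3.225 -1.398 -0.57
v -2.473 -1.689 0.411
v -3.583 -1.58 -0.35
v -2.831 -1.87 0.632
v -3.819 -1.965 -0.283
v -3.067 -2.255 0.699
v -3.844 -2.408 -0.394
v -3.092 -2.698 0.587
v -3.649 -2.739 -0.642
v -2.896 -3.029 0.339
v -3.307 -2.831 -0.931
v -2.555 -3.122 0.05
v -2.949 -2.65 -1.152
v -2.197 -2.94 -0.17
v 2.889 -0.07 0.397
v 3.344 -0.494 1.053
v 1.636 -0.626 0.907
v 2.091 -1.05 1.563
v 2.02 -0.149 1.572
v 2.795 0.195 1.257
v 2.185 -1.315 0.703
v 2.96 -0.971 0.388
v 2.909 -1.263 1.243
v 2.807 -0.543 1.779
v 2.173 -0.577 0.181
v 2.071 0.143 0.717
v 3.227 -0.233 0.68
v 1.753 -0.887 1.28
v 1.712 -0.357 1.285
v 1.979 -0.607 1.67
v 2.904 0.172 0.8
v 3.171 -0.077 1.186
v 2.393 0.125 1.49
v 1.809 -1.043 0.774
v 2.076 -1.292 1.16
v 3.001 -0.513 0.29
v 3.268 -0.763 0.675
v 2.587 -1.245 0.47
v 3.239 -0.935 1.177
v 2.502 -1.262 1.477
v 2.557 -1.417 0.972
v 3.013 -1.215 0.787
v 3.179 -0.511 1.493
v 2.442 -0.838 1.792
v 2.4 -0.308 1.797
v 2.856 -0.106 1.612
v 2.923 -0.963 1.604
v 2.538 -0.282 0.168
v 1.801 -0.609 0.467
v 2.124 -1.014 0.348
v 2.58 -0.812 0.163
v 2.478 0.142 0.483
v 1.741 -0.185 0.783
v 1.967 0.095 1.173
v 2.423 0.297 0.988
v 2.057 -0.157 0.356
v -3.395 2.067 0.827
v -2.417 2.133 0.852
v -3.465 2.773 1.693
v -2.566 2.503 0.539
v -2.937 2.756 0.302
v -3.43 2.825 0.206
v -3.914 2.69 0.277
v -4.259 2.388 0.494
v -4.372 2 0.801
v -4.223 1.63 1.115
v -3.853 1.377 1.352
v -3.359 1.309 1.447
v -2.875 1.444 1.377
v -2.53 1.746 1.159
f 2 1 5
f 2 5 3
f 3 5 6
f 3 6 4
f 5 1 7
f 5 7 6
f 6 7 8
f 6 8 4
f 7 1 9
f 7 9 8
f 8 9 10
f 8 10 4
f 9 1 11
f 9 11 10
f 10 11 12
f 10 12 4
f 11 1 13
f 11 13 12
f 12 13 14
f 12 14 4
f 13 1 15
f 13 15 14
f 14 15 16
f 14 16 4
f 15 1 17
f 15 17 16
f 16 17 18
f 16 18 4
f 17 1 19
f 17 19 18
f 18 19 20
f 18 20 4
f 19 1 21
f 19 21 20
f 20 21 22
f 20 22 4
f 21 1 2
f 21 2 22
f 22 2 3
f 22 3 4
f 23 60 39
f 60 34 63
f 39 63 28
f 60 63 39
f 23 39 35
f 39 28 40
f 35 40 24
f 39 40 35
f 23 35 44
f 35 24 45
f 44 45 30
f 35 45 44
f 23 44 56
f 44 30 59
f 56 59 33
f 44 59 56
f 23 56 60
f 56 33 64
f 60 64 34
f 56 64 60
f 24 40 51
f 40 28 54
f 51 54 32
f 40 54 51
f 28 63 41
f 63 34 62
f 41 62 27
f 63 62 41
f 34 64 61
f 64 33 57
f 61 57 25
f 64 57 61
f 33 59 58
f 59 30 46
f 58 46 29
f 59 46 58
f 30 45 50
f 45 24 47
f 50 47 31
f 45 47 50
f 26 52 38
f 52 32 53
f 38 53 27
f 52 53 38
f 26 38 36
f 38 27 37
f 36 37 25
f 38 37 36
f 26 36 43
f 36 25 42
f 43 42 29
f 36 42 43
f 26 43 48
f 43 29 49
f 48 49 31
f 43 49 48
f 26 48 52
f 48 31 55
f 52 55 32
f 48 55 52
f 27 53 41
f 53 32 54
f 41 54 28
f 53 54 41
f 25 37 61
f 37 27 62
f 61 62 34
f 37 62 61
f 29 42 58
f 42 25 57
f 58 57 33
f 42 57 58
f 31 49 50
f 49 29 46
f 50 46 30
f 49 46 50
f 32 55 51
f 55 31 47
f 51 47 24
f 55 47 51
f 66 65 68
f 66 68 67
f 68 65 69
f 68 69 67
f 69 65 70
f 69 70 67
f 70 65 71
f 70 71 67
f 71 65 72
f 71 72 67
f 72 65 73
f 72 73 67
f 73 65 74
f 73 74 67
f 74 65 75
f 74 75 67
f 75 65 76
f 75 76 67
f 76 65 77
f 76 77 67
f 77 65 78
f 77 78 67
f 78 65 66
f 78 66 67



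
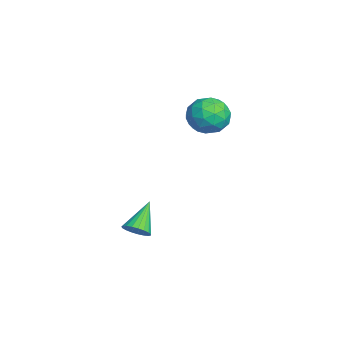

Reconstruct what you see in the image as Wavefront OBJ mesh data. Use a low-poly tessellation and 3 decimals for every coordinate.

v -1.501 -1.766 -4.139
v -1.026 -1.474 -3.824
v -2.579 -1.154 -3.081
v -1.096 -1.289 -4.002
v -1.236 -1.187 -4.204
v -1.422 -1.184 -4.394
v -1.621 -1.282 -4.541
v -1.799 -1.464 -4.618
v -1.926 -1.698 -4.612
v -1.98 -1.944 -4.524
v -1.95 -2.158 -4.37
v -1.843 -2.305 -4.176
v -1.676 -2.359 -3.975
v -1.48 -2.31 -3.803
v -1.287 -2.167 -3.689
v -1.13 -1.955 -3.652
v -1.038 -1.71 -3.7
v -3.769 2.245 1.137
v -3.182 1.927 1.879
v -4.098 0.713 0.741
v -3.511 0.395 1.483
v -4.374 0.852 1.691
v -4.171 1.799 1.935
v -3.109 0.841 0.685
v -2.906 1.788 0.929
v -2.774 1.059 1.6
v -3.555 1.066 2.222
v -3.725 1.574 0.398
v -4.506 1.581 1.02
v -3.447 2.221 1.543
v -3.833 0.419 1.077
v -4.341 0.688 1.199
v -3.995 0.501 1.636
v -4.028 2.145 1.576
v -3.683 1.958 2.012
v -4.383 1.327 1.901
v -3.597 0.682 0.608
v -3.252 0.495 1.044
v -3.285 2.139 0.984
v -2.939 1.952 1.421
v -2.897 1.313 0.719
v -2.861 1.524 1.815
v -3.055 0.623 1.582
v -2.819 0.885 1.113
v -2.699 1.442 1.257
v -3.321 1.528 2.18
v -3.514 0.627 1.948
v -4.022 0.896 2.07
v -3.902 1.452 2.213
v -3.081 1.018 2.016
v -3.766 2.013 0.672
v -3.959 1.112 0.44
v -3.378 1.188 0.407
v -3.258 1.744 0.55
v -4.225 2.017 1.038
v -4.419 1.116 0.805
v -4.581 1.198 1.363
v -4.461 1.755 1.507
v -4.199 1.622 0.604
f 2 1 4
f 2 4 3
f 4 1 5
f 4 5 3
f 5 1 6
f 5 6 3
f 6 1 7
f 6 7 3
f 7 1 8
f 7 8 3
f 8 1 9
f 8 9 3
f 9 1 10
f 9 10 3
f 10 1 11
f 10 11 3
f 11 1 12
f 11 12 3
f 12 1 13
f 12 13 3
f 13 1 14
f 13 14 3
f 14 1 15
f 14 15 3
f 15 1 16
f 15 16 3
f 16 1 17
f 16 17 3
f 17 1 2
f 17 2 3
f 18 55 34
f 55 29 58
f 34 58 23
f 55 58 34
f 18 34 30
f 34 23 35
f 30 35 19
f 34 35 30
f 18 30 39
f 30 19 40
f 39 40 25
f 30 40 39
f 18 39 51
f 39 25 54
f 51 54 28
f 39 54 51
f 18 51 55
f 51 28 59
f 55 59 29
f 51 59 55
f 19 35 46
f 35 23 49
f 46 49 27
f 35 49 46
f 23 58 36
f 58 29 57
f 36 57 22
f 58 57 36
f 29 59 56
f 59 28 52
f 56 52 20
f 59 52 56
f 28 54 53
f 54 25 41
f 53 41 24
f 54 41 53
f 25 40 45
f 40 19 42
f 45 42 26
f 40 42 45
f 21 47 33
f 47 27 48
f 33 48 22
f 47 48 33
f 21 33 31
f 33 22 32
f 31 32 20
f 33 32 31
f 21 31 38
f 31 20 37
f 38 37 24
f 31 37 38
f 21 38 43
f 38 24 44
f 43 44 26
f 38 44 43
f 21 43 47
f 43 26 50
f 47 50 27
f 43 50 47
f 22 48 36
f 48 27 49
f 36 49 23
f 48 49 36
f 20 32 56
f 32 22 57
f 56 57 29
f 32 57 56
f 24 37 53
f 37 20 52
f 53 52 28
f 37 52 53
f 26 44 45
f 44 24 41
f 45 41 25
f 44 41 45
f 27 50 46
f 50 26 42
f 46 42 19
f 50 42 46



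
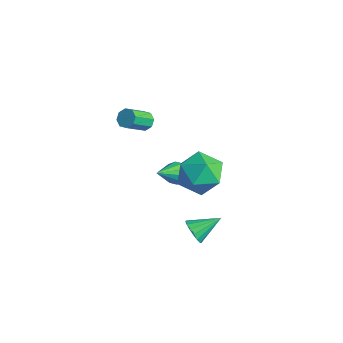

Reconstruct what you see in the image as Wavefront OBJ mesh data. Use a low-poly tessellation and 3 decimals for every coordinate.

v 0.074 3.83 1.427
v 1.015 3.982 2.063
v 0.505 2.038 1.217
v 1.446 2.19 1.853
v 0.41 2.25 2.339
v 0.144 3.357 2.469
v 1.376 2.663 0.811
v 1.11 3.77 0.941
v 1.82 3.26 1.682
v 1.223 3.005 2.627
v 0.297 3.015 0.653
v -0.3 2.76 1.598
v -3.322 4.554 -2.496
v -2.942 4.338 -2.922
v -2.718 3.106 -1.224
v -2.755 4.595 -2.718
v -2.785 4.836 -2.43
v -3.02 4.969 -2.167
v -3.37 4.944 -2.03
v -3.702 4.769 -2.071
v -3.888 4.513 -2.274
v -3.859 4.272 -2.563
v -3.624 4.138 -2.826
v -3.273 4.164 -2.963
v -2.515 2.384 3.015
v -2.16 2.635 3.261
v -2.009 1.607 4.091
v -2.365 1.356 3.845
v -2.51 2.699 3.403
v -2.359 1.671 4.234
v -2.863 2.578 3.318
v -2.712 1.55 4.148
v -3.012 2.344 3.055
v -2.861 1.316 3.885
v -2.871 2.133 2.769
v -2.72 1.105 3.599
v -2.521 2.069 2.626
v -2.37 1.041 3.457
v -2.168 2.19 2.712
v -2.017 1.162 3.542
v -2.019 2.424 2.975
v -1.868 1.396 3.805
v 1.085 2.461 -1.926
v 1.34 2.672 -2.485
v 1.435 3.659 -1.314
v 1.044 2.765 -2.499
v 0.757 2.79 -2.381
v 0.545 2.738 -2.159
v 0.457 2.624 -1.884
v 0.512 2.472 -1.618
v 0.699 2.317 -1.423
v 0.974 2.196 -1.343
v 1.274 2.135 -1.396
v 1.531 2.149 -1.571
v 1.686 2.235 -1.827
v 1.703 2.372 -2.106
v 1.578 2.53 -2.343
f 1 12 6
f 1 6 2
f 1 2 8
f 1 8 11
f 1 11 12
f 2 6 10
f 6 12 5
f 12 11 3
f 11 8 7
f 8 2 9
f 4 10 5
f 4 5 3
f 4 3 7
f 4 7 9
f 4 9 10
f 5 10 6
f 3 5 12
f 7 3 11
f 9 7 8
f 10 9 2
f 14 13 16
f 14 16 15
f 16 13 17
f 16 17 15
f 17 13 18
f 17 18 15
f 18 13 19
f 18 19 15
f 19 13 20
f 19 20 15
f 20 13 21
f 20 21 15
f 21 13 22
f 21 22 15
f 22 13 23
f 22 23 15
f 23 13 24
f 23 24 15
f 24 13 14
f 24 14 15
f 26 25 29
f 26 29 27
f 27 29 30
f 27 30 28
f 29 25 31
f 29 31 30
f 30 31 32
f 30 32 28
f 31 25 33
f 31 33 32
f 32 33 34
f 32 34 28
f 33 25 35
f 33 35 34
f 34 35 36
f 34 36 28
f 35 25 37
f 35 37 36
f 36 37 38
f 36 38 28
f 37 25 39
f 37 39 38
f 38 39 40
f 38 40 28
f 39 25 41
f 39 41 40
f 40 41 42
f 40 42 28
f 41 25 26
f 41 26 42
f 42 26 27
f 42 27 28
f 44 43 46
f 44 46 45
f 46 43 47
f 46 47 45
f 47 43 48
f 47 48 45
f 48 43 49
f 48 49 45
f 49 43 50
f 49 50 45
f 50 43 51
f 50 51 45
f 51 43 52
f 51 52 45
f 52 43 53
f 52 53 45
f 53 43 54
f 53 54 45
f 54 43 55
f 54 55 45
f 55 43 56
f 55 56 45
f 56 43 57
f 56 57 45
f 57 43 44
f 57 44 45



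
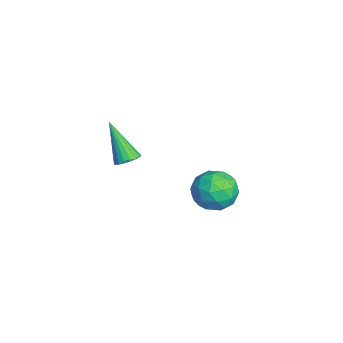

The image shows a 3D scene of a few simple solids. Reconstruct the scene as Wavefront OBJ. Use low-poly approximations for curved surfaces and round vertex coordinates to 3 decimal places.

v -3.581 3.263 -3.927
v -2.703 2.579 -3.876
v -4.597 2.021 -3.104
v -3.719 1.337 -3.053
v -3.74 2.263 -2.434
v -3.112 3.031 -2.943
v -4.188 1.569 -4.037
v -3.56 2.337 -4.546
v -3.078 1.532 -3.944
v -2.801 1.961 -2.953
v -4.499 2.639 -4.027
v -4.222 3.068 -3.036
v -3.053 3.03 -3.973
v -4.247 1.57 -3.007
v -4.26 2.115 -2.643
v -3.744 1.712 -2.613
v -3.293 3.296 -3.425
v -2.777 2.894 -3.395
v -3.387 2.708 -2.548
v -4.523 1.706 -3.585
v -4.007 1.304 -3.555
v -3.556 2.888 -4.367
v -3.04 2.485 -4.337
v -3.913 1.892 -4.432
v -2.757 2.012 -3.983
v -3.354 1.282 -3.5
v -3.63 1.419 -4.078
v -3.261 1.87 -4.377
v -2.594 2.265 -3.401
v -3.192 1.534 -2.918
v -3.204 2.079 -2.554
v -2.835 2.531 -2.853
v -2.815 1.649 -3.441
v -4.108 3.066 -4.062
v -4.706 2.335 -3.579
v -4.465 2.069 -4.127
v -4.096 2.521 -4.426
v -3.946 3.318 -3.48
v -4.543 2.588 -2.997
v -4.039 2.73 -2.603
v -3.67 3.181 -2.902
v -4.485 2.951 -3.539
v -1.238 -1.616 0.698
v -0.738 -1.529 0.999
v -2.162 -2.264 2.422
v -0.86 -1.298 1.021
v -1.057 -1.13 0.978
v -1.29 -1.058 0.88
v -1.512 -1.096 0.747
v -1.68 -1.238 0.603
v -1.761 -1.454 0.479
v -1.738 -1.703 0.397
v -1.616 -1.935 0.376
v -1.419 -2.103 0.418
v -1.186 -2.175 0.516
v -0.964 -2.136 0.65
v -0.795 -1.995 0.793
v -0.715 -1.778 0.918
f 1 38 17
f 38 12 41
f 17 41 6
f 38 41 17
f 1 17 13
f 17 6 18
f 13 18 2
f 17 18 13
f 1 13 22
f 13 2 23
f 22 23 8
f 13 23 22
f 1 22 34
f 22 8 37
f 34 37 11
f 22 37 34
f 1 34 38
f 34 11 42
f 38 42 12
f 34 42 38
f 2 18 29
f 18 6 32
f 29 32 10
f 18 32 29
f 6 41 19
f 41 12 40
f 19 40 5
f 41 40 19
f 12 42 39
f 42 11 35
f 39 35 3
f 42 35 39
f 11 37 36
f 37 8 24
f 36 24 7
f 37 24 36
f 8 23 28
f 23 2 25
f 28 25 9
f 23 25 28
f 4 30 16
f 30 10 31
f 16 31 5
f 30 31 16
f 4 16 14
f 16 5 15
f 14 15 3
f 16 15 14
f 4 14 21
f 14 3 20
f 21 20 7
f 14 20 21
f 4 21 26
f 21 7 27
f 26 27 9
f 21 27 26
f 4 26 30
f 26 9 33
f 30 33 10
f 26 33 30
f 5 31 19
f 31 10 32
f 19 32 6
f 31 32 19
f 3 15 39
f 15 5 40
f 39 40 12
f 15 40 39
f 7 20 36
f 20 3 35
f 36 35 11
f 20 35 36
f 9 27 28
f 27 7 24
f 28 24 8
f 27 24 28
f 10 33 29
f 33 9 25
f 29 25 2
f 33 25 29
f 44 43 46
f 44 46 45
f 46 43 47
f 46 47 45
f 47 43 48
f 47 48 45
f 48 43 49
f 48 49 45
f 49 43 50
f 49 50 45
f 50 43 51
f 50 51 45
f 51 43 52
f 51 52 45
f 52 43 53
f 52 53 45
f 53 43 54
f 53 54 45
f 54 43 55
f 54 55 45
f 55 43 56
f 55 56 45
f 56 43 57
f 56 57 45
f 57 43 58
f 57 58 45
f 58 43 44
f 58 44 45



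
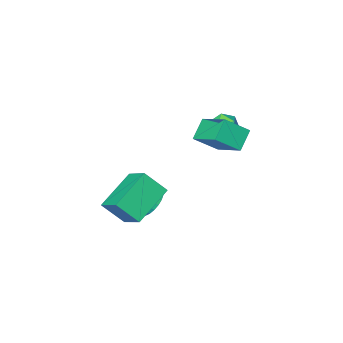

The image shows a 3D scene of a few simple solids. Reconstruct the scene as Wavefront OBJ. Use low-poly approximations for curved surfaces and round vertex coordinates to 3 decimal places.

v -4.426 -2.233 1.365
v -3.932 -1.66 1.491
v -3.648 -2.72 0.529
v -3.154 -2.147 0.655
v -3.277 -2.674 1.199
v -3.758 -2.373 1.716
v -3.822 -2.007 0.304
v -4.303 -1.706 0.821
v -3.558 -1.52 0.835
v -3.222 -1.932 1.389
v -4.358 -2.448 0.631
v -4.022 -2.86 1.185
v -1.945 -1.439 2.45
v -1.891 0.131 3.15
v -2.995 -1.021 1.591
v -2.942 0.55 2.291
v -1.158 -1.11 1.649
v -1.105 0.461 2.349
v -2.209 -0.691 0.79
v -2.155 0.879 1.49
v 0.552 -3.403 -1.034
v 0.658 -2.168 -0.34
v -0.203 -2.748 -2.084
v -0.098 -1.513 -1.39
v 2.398 -2.967 -2.09
v 2.503 -1.732 -1.396
v 1.642 -2.312 -3.14
v 1.748 -1.077 -2.446
v -0.774 -3.482 -3.502
v -0.379 -3.762 -4.138
v 0.65 -4.498 -3.175
v 0.254 -4.218 -2.538
v -0.224 -3.473 -4.082
v 0.805 -4.209 -3.119
v -0.165 -3.185 -3.926
v 0.864 -3.921 -2.963
v -0.211 -2.949 -3.696
v 0.818 -3.685 -2.733
v -0.354 -2.805 -3.433
v 0.675 -3.541 -2.47
v -0.57 -2.778 -3.182
v 0.459 -3.514 -2.218
v -0.822 -2.872 -2.986
v 0.207 -3.609 -2.022
v -1.065 -3.073 -2.879
v -0.036 -3.809 -1.915
v -1.258 -3.344 -2.879
v -0.229 -4.08 -1.916
v -1.367 -3.638 -2.988
v -0.339 -4.374 -2.025
v -1.374 -3.906 -3.185
v -0.345 -4.642 -2.222
v -1.278 -4.101 -3.437
v -0.249 -4.837 -2.474
v -1.094 -4.188 -3.7
v -0.065 -4.924 -2.737
v -0.855 -4.153 -3.929
v 0.174 -4.89 -2.966
v -0.602 -4.003 -4.084
v 0.427 -4.739 -3.121
f 1 12 6
f 1 6 2
f 1 2 8
f 1 8 11
f 1 11 12
f 2 6 10
f 6 12 5
f 12 11 3
f 11 8 7
f 8 2 9
f 4 10 5
f 4 5 3
f 4 3 7
f 4 7 9
f 4 9 10
f 5 10 6
f 3 5 12
f 7 3 11
f 9 7 8
f 10 9 2
f 14 16 13
f 17 14 13
f 13 16 15
f 15 17 13
f 14 20 16
f 18 14 17
f 18 20 14
f 16 20 15
f 19 17 15
f 15 20 19
f 19 18 17
f 20 18 19
f 22 24 21
f 25 22 21
f 21 24 23
f 23 25 21
f 22 28 24
f 26 22 25
f 26 28 22
f 24 28 23
f 27 25 23
f 23 28 27
f 27 26 25
f 28 26 27
f 30 29 33
f 30 33 31
f 31 33 34
f 31 34 32
f 33 29 35
f 33 35 34
f 34 35 36
f 34 36 32
f 35 29 37
f 35 37 36
f 36 37 38
f 36 38 32
f 37 29 39
f 37 39 38
f 38 39 40
f 38 40 32
f 39 29 41
f 39 41 40
f 40 41 42
f 40 42 32
f 41 29 43
f 41 43 42
f 42 43 44
f 42 44 32
f 43 29 45
f 43 45 44
f 44 45 46
f 44 46 32
f 45 29 47
f 45 47 46
f 46 47 48
f 46 48 32
f 47 29 49
f 47 49 48
f 48 49 50
f 48 50 32
f 49 29 51
f 49 51 50
f 50 51 52
f 50 52 32
f 51 29 53
f 51 53 52
f 52 53 54
f 52 54 32
f 53 29 55
f 53 55 54
f 54 55 56
f 54 56 32
f 55 29 57
f 55 57 56
f 56 57 58
f 56 58 32
f 57 29 59
f 57 59 58
f 58 59 60
f 58 60 32
f 59 29 30
f 59 30 60
f 60 30 31
f 60 31 32

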